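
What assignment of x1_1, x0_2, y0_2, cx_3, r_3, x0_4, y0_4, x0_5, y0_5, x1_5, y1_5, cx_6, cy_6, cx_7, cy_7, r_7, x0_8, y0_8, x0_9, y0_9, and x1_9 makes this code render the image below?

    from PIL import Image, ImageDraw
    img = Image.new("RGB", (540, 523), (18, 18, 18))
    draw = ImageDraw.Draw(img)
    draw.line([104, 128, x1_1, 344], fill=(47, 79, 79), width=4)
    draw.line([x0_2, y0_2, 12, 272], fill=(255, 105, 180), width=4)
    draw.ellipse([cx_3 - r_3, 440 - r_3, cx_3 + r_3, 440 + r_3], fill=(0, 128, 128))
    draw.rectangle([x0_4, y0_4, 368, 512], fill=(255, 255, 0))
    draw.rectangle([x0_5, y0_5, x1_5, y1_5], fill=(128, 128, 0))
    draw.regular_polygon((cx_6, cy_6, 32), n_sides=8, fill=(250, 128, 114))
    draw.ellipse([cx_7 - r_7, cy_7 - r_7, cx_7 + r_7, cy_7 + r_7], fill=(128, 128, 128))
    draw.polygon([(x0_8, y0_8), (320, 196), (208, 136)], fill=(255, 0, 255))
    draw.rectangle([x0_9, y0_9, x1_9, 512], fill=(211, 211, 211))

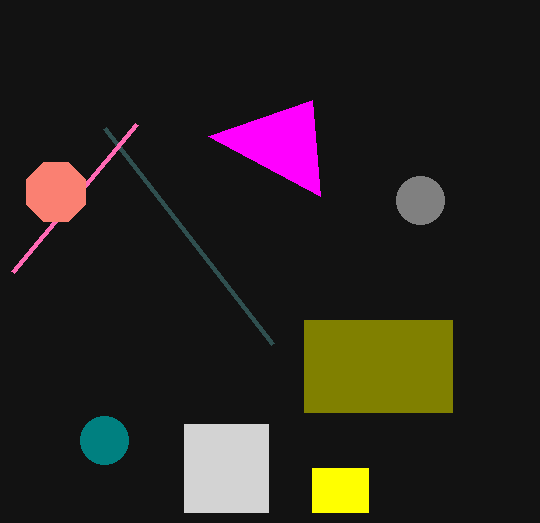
x1_1 = 272, x0_2 = 136, y0_2 = 124, cx_3 = 104, r_3 = 24, x0_4 = 312, y0_4 = 468, x0_5 = 304, y0_5 = 320, x1_5 = 452, y1_5 = 412, cx_6 = 56, cy_6 = 192, cx_7 = 420, cy_7 = 200, r_7 = 24, x0_8 = 312, y0_8 = 100, x0_9 = 184, y0_9 = 424, x1_9 = 268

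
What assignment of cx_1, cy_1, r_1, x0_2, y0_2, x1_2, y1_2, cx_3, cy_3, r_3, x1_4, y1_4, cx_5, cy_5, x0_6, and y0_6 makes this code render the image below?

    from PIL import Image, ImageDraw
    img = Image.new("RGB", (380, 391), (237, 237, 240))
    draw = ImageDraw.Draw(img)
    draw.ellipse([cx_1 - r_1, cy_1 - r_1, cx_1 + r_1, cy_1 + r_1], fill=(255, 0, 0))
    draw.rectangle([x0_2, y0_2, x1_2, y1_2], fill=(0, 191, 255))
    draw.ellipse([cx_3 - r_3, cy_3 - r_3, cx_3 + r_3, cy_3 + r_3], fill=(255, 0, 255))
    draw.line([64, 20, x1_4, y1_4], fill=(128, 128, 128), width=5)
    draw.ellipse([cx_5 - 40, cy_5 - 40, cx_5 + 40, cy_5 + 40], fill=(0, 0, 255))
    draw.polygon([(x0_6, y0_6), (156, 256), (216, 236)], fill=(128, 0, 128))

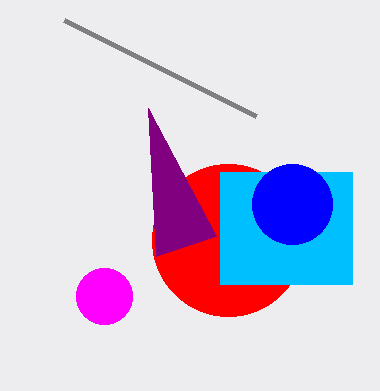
cx_1 = 228
cy_1 = 240
r_1 = 76
x0_2 = 220
y0_2 = 172
x1_2 = 352
y1_2 = 284
cx_3 = 104
cy_3 = 296
r_3 = 28
x1_4 = 256
y1_4 = 116
cx_5 = 292
cy_5 = 204
x0_6 = 148
y0_6 = 108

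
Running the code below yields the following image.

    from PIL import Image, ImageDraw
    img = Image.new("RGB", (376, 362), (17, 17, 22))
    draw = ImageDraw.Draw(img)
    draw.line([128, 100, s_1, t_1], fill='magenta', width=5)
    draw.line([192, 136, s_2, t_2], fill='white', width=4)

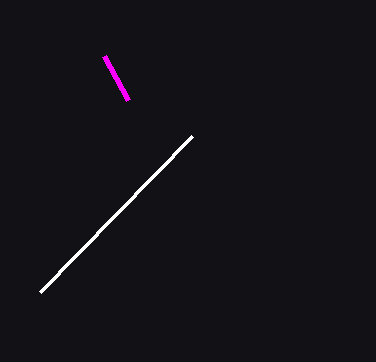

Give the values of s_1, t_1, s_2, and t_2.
s_1 = 104, t_1 = 56, s_2 = 40, t_2 = 292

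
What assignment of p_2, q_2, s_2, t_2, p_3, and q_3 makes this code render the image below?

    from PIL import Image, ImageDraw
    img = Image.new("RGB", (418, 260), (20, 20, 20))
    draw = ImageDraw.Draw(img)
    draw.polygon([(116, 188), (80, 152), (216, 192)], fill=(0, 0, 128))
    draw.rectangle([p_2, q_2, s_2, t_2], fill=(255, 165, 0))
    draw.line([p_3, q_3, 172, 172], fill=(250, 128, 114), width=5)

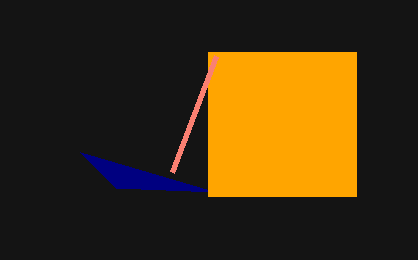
p_2 = 208, q_2 = 52, s_2 = 356, t_2 = 196, p_3 = 216, q_3 = 56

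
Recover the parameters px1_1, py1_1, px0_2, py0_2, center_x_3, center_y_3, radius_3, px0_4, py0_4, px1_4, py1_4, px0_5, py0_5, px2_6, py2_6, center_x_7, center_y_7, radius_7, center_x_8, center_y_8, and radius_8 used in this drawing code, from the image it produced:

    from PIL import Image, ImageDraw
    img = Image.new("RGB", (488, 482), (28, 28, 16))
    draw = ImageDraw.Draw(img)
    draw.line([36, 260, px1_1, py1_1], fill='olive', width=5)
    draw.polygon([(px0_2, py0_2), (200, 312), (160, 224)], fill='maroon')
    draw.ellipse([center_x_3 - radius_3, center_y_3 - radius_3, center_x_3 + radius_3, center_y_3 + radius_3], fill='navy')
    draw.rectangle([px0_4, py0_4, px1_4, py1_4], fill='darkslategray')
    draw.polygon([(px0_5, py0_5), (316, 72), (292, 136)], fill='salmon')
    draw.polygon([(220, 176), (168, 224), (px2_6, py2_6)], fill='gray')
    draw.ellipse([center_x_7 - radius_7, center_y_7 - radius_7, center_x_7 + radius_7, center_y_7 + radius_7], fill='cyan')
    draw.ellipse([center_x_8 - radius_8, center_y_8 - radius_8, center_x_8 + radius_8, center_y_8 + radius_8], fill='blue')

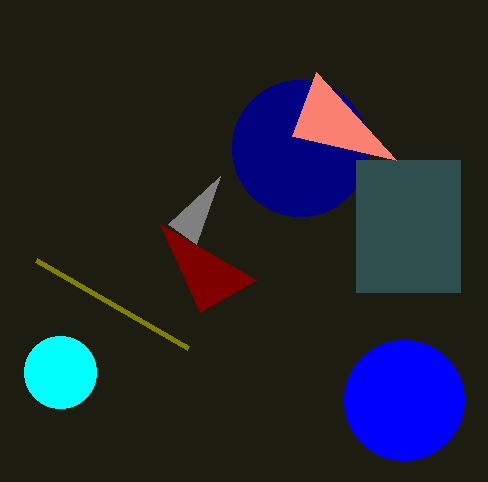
px1_1 = 188, py1_1 = 348, px0_2 = 256, py0_2 = 280, center_x_3 = 300, center_y_3 = 148, radius_3 = 68, px0_4 = 356, py0_4 = 160, px1_4 = 460, py1_4 = 292, px0_5 = 396, py0_5 = 160, px2_6 = 196, py2_6 = 244, center_x_7 = 60, center_y_7 = 372, radius_7 = 36, center_x_8 = 404, center_y_8 = 400, radius_8 = 60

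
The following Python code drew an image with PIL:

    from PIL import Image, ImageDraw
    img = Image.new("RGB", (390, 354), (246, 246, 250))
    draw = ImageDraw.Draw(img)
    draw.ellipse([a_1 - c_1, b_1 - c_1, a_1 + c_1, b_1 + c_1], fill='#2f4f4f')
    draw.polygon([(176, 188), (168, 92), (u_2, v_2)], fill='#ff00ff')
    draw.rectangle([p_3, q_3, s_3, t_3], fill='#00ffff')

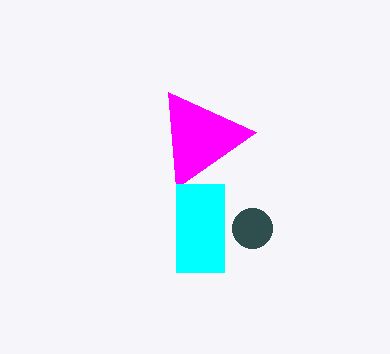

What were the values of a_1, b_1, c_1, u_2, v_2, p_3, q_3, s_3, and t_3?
a_1 = 252
b_1 = 228
c_1 = 20
u_2 = 256
v_2 = 132
p_3 = 176
q_3 = 184
s_3 = 224
t_3 = 272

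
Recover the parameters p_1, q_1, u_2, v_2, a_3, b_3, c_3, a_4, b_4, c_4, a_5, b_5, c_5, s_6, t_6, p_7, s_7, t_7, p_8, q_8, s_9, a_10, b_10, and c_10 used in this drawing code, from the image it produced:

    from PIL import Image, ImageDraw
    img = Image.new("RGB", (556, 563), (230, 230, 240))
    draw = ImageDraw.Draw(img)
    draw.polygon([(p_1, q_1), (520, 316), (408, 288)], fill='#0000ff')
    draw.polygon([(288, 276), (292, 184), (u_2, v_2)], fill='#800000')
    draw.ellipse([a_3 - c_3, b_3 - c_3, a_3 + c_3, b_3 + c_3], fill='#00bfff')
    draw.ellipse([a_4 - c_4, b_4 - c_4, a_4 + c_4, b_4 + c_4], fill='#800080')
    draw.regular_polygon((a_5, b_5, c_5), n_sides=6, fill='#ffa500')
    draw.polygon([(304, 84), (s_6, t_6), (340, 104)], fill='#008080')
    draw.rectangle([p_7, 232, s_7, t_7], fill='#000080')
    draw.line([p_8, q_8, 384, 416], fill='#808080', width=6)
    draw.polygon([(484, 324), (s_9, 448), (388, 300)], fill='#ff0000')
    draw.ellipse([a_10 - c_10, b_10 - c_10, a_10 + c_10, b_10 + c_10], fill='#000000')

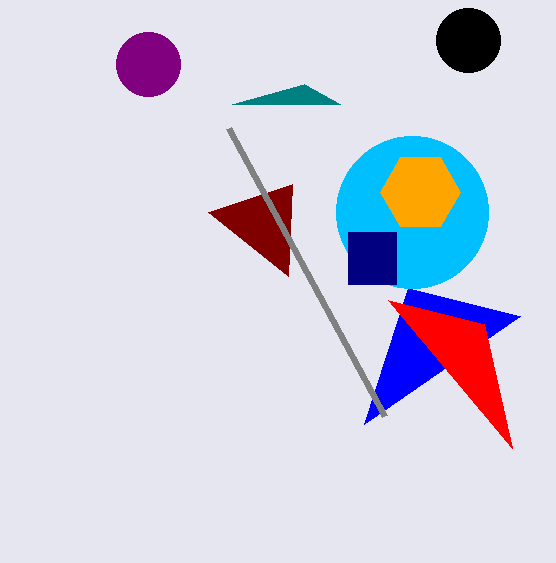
p_1 = 364
q_1 = 424
u_2 = 208
v_2 = 212
a_3 = 412
b_3 = 212
c_3 = 76
a_4 = 148
b_4 = 64
c_4 = 32
a_5 = 420
b_5 = 192
c_5 = 40
s_6 = 232
t_6 = 104
p_7 = 348
s_7 = 396
t_7 = 284
p_8 = 228
q_8 = 128
s_9 = 512
a_10 = 468
b_10 = 40
c_10 = 32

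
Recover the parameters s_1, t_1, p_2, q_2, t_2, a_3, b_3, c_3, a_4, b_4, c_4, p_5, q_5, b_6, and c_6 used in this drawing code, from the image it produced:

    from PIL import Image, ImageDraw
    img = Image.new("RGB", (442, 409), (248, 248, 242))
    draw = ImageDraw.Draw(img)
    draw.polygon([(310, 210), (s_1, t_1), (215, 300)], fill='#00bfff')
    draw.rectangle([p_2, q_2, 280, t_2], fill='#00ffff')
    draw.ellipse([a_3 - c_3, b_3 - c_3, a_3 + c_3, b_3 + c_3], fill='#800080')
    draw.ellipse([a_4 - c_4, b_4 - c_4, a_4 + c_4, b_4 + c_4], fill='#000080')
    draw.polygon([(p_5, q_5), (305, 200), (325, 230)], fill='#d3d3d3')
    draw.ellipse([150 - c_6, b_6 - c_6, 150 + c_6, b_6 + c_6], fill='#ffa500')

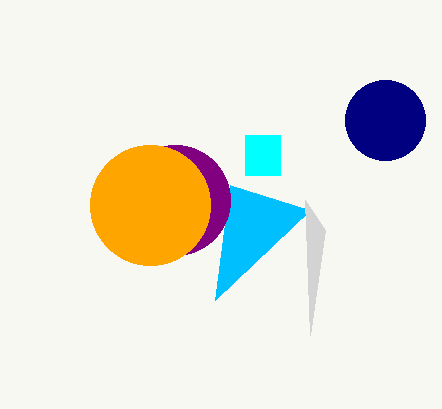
s_1 = 230, t_1 = 185, p_2 = 245, q_2 = 135, t_2 = 175, a_3 = 175, b_3 = 200, c_3 = 55, a_4 = 385, b_4 = 120, c_4 = 40, p_5 = 310, q_5 = 335, b_6 = 205, c_6 = 60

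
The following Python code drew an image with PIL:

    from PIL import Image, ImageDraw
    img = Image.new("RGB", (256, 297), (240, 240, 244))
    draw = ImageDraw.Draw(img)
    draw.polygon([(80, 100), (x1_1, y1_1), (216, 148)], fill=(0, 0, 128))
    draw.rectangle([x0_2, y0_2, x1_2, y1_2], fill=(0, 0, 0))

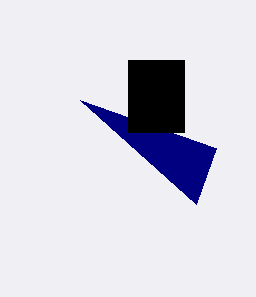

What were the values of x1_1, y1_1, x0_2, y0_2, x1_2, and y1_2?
x1_1 = 196
y1_1 = 204
x0_2 = 128
y0_2 = 60
x1_2 = 184
y1_2 = 132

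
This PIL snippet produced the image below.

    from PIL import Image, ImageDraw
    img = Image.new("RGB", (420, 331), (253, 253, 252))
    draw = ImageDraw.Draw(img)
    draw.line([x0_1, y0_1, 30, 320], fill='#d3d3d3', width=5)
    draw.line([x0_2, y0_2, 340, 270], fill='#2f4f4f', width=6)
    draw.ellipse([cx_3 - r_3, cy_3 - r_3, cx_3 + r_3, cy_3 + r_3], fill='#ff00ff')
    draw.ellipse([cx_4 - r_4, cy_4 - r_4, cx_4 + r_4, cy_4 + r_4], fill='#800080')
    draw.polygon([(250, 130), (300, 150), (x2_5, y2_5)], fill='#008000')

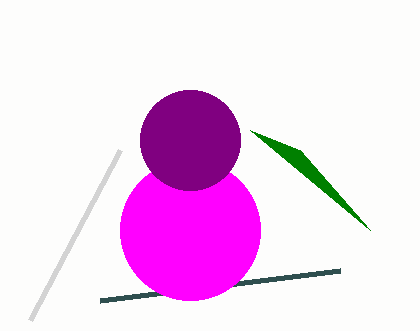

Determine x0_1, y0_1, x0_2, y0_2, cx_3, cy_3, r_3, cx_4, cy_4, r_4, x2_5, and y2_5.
x0_1 = 120; y0_1 = 150; x0_2 = 100; y0_2 = 300; cx_3 = 190; cy_3 = 230; r_3 = 70; cx_4 = 190; cy_4 = 140; r_4 = 50; x2_5 = 370; y2_5 = 230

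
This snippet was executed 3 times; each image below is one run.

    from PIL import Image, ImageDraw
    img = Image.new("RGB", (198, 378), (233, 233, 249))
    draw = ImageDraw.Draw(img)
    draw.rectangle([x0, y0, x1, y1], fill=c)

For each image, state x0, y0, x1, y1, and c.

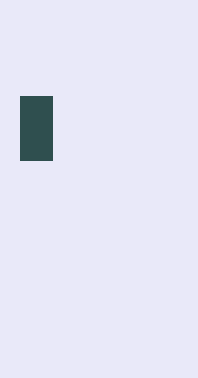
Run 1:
x0 = 20
y0 = 96
x1 = 52
y1 = 160
c = 'darkslategray'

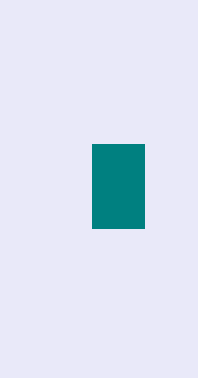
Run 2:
x0 = 92
y0 = 144
x1 = 144
y1 = 228
c = 'teal'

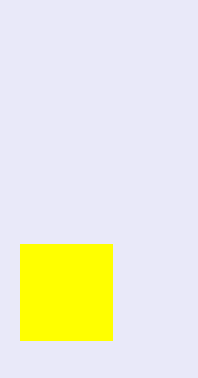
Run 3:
x0 = 20, y0 = 244, x1 = 112, y1 = 340, c = 'yellow'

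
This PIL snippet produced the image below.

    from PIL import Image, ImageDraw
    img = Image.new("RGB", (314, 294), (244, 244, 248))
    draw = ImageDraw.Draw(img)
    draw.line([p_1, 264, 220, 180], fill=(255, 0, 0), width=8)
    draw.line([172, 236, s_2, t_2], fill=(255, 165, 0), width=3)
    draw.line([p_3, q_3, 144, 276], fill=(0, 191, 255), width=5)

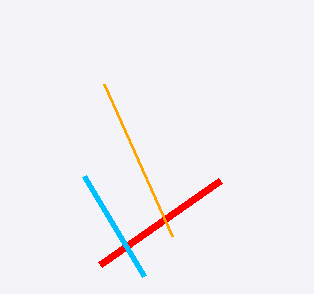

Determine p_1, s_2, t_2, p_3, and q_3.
p_1 = 100, s_2 = 104, t_2 = 84, p_3 = 84, q_3 = 176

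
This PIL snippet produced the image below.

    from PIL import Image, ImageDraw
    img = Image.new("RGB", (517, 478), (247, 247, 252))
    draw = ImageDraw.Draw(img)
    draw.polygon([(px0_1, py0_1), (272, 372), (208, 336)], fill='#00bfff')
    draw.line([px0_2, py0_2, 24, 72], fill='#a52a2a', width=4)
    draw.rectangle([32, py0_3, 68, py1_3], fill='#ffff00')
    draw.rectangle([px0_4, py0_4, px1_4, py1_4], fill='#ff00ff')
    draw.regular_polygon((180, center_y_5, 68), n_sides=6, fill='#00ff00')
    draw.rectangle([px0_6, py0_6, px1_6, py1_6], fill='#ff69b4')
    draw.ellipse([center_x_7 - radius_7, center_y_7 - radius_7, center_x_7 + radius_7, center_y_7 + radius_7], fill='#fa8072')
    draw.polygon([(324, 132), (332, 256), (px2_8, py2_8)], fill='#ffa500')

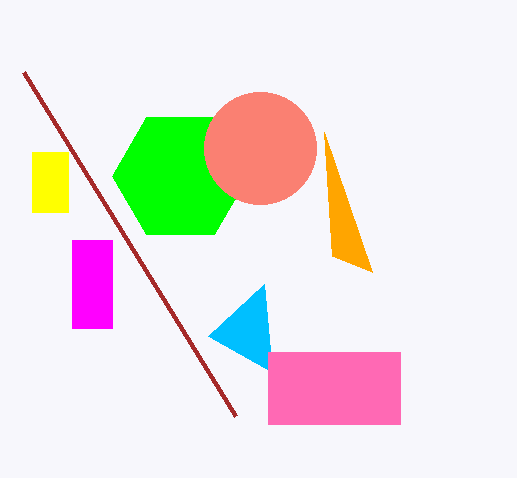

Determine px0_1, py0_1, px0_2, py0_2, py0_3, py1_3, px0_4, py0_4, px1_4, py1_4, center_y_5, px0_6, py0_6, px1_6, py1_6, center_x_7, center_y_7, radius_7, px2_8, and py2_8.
px0_1 = 264, py0_1 = 284, px0_2 = 236, py0_2 = 416, py0_3 = 152, py1_3 = 212, px0_4 = 72, py0_4 = 240, px1_4 = 112, py1_4 = 328, center_y_5 = 176, px0_6 = 268, py0_6 = 352, px1_6 = 400, py1_6 = 424, center_x_7 = 260, center_y_7 = 148, radius_7 = 56, px2_8 = 372, py2_8 = 272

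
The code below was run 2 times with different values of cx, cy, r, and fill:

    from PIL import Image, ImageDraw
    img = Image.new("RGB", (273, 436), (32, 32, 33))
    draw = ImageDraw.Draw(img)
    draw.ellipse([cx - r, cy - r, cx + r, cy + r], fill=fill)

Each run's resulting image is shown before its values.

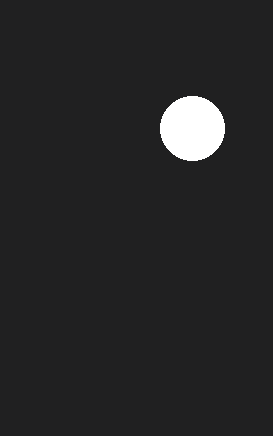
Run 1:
cx = 192, cy = 128, r = 32, fill = 'white'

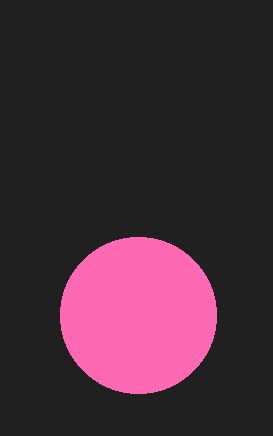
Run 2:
cx = 138, cy = 315, r = 78, fill = 'hotpink'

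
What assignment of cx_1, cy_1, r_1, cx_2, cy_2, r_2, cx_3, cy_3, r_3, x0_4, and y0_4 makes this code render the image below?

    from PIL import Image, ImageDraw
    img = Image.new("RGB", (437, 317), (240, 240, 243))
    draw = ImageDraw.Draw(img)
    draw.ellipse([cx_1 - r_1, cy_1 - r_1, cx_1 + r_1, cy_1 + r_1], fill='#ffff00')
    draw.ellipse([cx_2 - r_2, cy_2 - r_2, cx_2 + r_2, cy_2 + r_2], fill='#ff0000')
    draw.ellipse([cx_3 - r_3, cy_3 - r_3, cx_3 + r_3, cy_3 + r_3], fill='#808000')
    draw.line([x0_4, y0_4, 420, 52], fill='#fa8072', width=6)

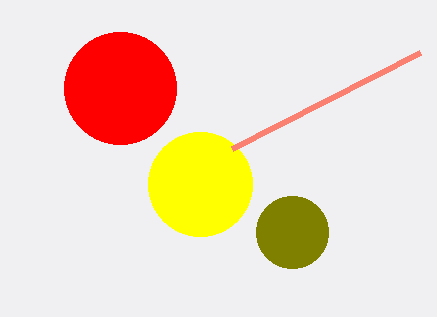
cx_1 = 200
cy_1 = 184
r_1 = 52
cx_2 = 120
cy_2 = 88
r_2 = 56
cx_3 = 292
cy_3 = 232
r_3 = 36
x0_4 = 232
y0_4 = 148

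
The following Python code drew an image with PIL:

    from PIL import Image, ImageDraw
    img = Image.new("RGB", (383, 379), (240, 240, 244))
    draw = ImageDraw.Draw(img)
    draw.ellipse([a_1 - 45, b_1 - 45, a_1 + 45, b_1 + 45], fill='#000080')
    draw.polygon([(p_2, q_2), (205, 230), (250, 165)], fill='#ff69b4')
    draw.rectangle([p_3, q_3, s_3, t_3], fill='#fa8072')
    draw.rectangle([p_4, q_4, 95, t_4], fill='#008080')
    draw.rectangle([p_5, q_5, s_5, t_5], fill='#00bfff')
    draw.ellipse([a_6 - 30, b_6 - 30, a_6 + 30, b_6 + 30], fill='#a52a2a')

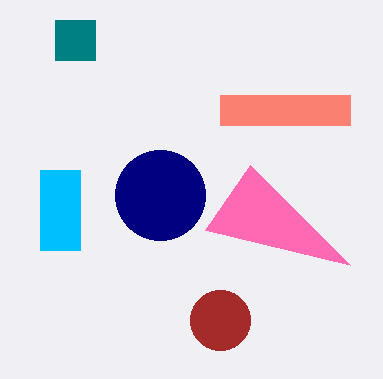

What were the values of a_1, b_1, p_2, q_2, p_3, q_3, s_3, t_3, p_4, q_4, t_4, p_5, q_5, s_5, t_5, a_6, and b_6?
a_1 = 160; b_1 = 195; p_2 = 350; q_2 = 265; p_3 = 220; q_3 = 95; s_3 = 350; t_3 = 125; p_4 = 55; q_4 = 20; t_4 = 60; p_5 = 40; q_5 = 170; s_5 = 80; t_5 = 250; a_6 = 220; b_6 = 320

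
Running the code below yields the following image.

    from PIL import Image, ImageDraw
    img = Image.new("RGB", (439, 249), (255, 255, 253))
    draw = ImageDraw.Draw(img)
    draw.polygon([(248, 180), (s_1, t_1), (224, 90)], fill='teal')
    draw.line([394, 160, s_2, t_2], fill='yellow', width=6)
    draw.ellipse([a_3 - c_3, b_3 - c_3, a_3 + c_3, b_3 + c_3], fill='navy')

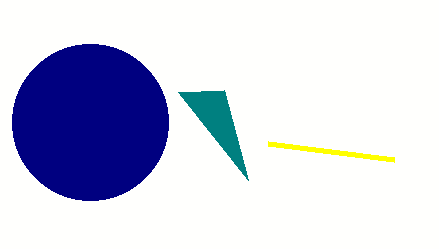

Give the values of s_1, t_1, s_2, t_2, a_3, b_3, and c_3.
s_1 = 178, t_1 = 92, s_2 = 268, t_2 = 144, a_3 = 90, b_3 = 122, c_3 = 78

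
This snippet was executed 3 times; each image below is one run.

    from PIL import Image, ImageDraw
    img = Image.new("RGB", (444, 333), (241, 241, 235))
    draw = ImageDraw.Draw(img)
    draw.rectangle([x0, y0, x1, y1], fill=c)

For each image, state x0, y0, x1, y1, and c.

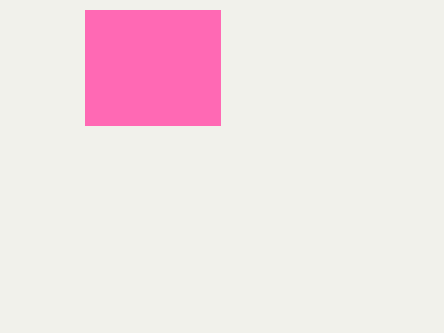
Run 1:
x0 = 85
y0 = 10
x1 = 220
y1 = 125
c = 'hotpink'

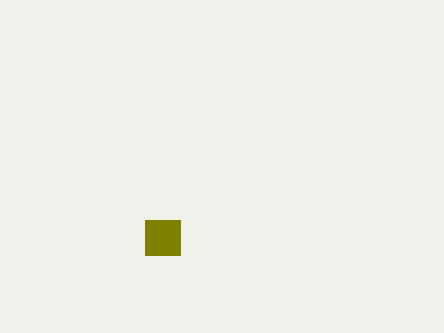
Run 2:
x0 = 145
y0 = 220
x1 = 180
y1 = 255
c = 'olive'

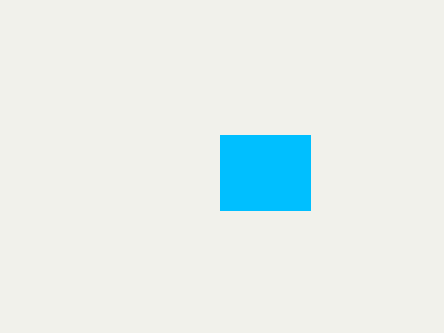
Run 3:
x0 = 220, y0 = 135, x1 = 310, y1 = 210, c = 'deepskyblue'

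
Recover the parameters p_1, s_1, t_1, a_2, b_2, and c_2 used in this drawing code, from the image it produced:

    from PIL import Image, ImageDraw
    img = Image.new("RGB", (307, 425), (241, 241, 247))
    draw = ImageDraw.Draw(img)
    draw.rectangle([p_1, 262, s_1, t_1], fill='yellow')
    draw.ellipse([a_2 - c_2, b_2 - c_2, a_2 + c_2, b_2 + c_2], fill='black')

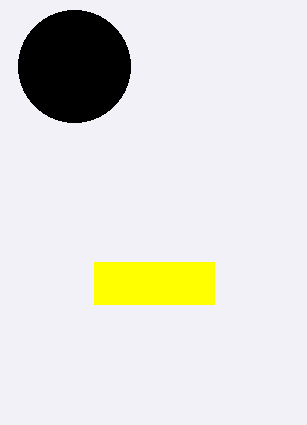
p_1 = 94
s_1 = 214
t_1 = 304
a_2 = 74
b_2 = 66
c_2 = 56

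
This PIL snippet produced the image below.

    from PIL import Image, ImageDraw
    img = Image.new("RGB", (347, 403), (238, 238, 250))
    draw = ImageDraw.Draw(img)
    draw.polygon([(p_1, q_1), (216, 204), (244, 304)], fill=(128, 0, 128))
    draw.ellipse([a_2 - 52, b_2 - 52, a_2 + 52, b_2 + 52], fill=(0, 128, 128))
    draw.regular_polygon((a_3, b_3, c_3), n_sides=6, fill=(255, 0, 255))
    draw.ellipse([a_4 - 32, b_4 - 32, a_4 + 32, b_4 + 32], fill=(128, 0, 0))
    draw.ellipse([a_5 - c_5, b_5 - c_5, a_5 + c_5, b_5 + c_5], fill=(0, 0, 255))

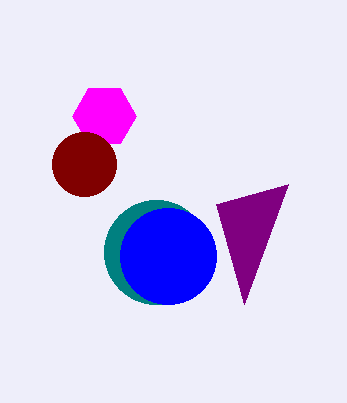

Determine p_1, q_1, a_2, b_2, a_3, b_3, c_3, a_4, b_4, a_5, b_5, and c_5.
p_1 = 288
q_1 = 184
a_2 = 156
b_2 = 252
a_3 = 104
b_3 = 116
c_3 = 32
a_4 = 84
b_4 = 164
a_5 = 168
b_5 = 256
c_5 = 48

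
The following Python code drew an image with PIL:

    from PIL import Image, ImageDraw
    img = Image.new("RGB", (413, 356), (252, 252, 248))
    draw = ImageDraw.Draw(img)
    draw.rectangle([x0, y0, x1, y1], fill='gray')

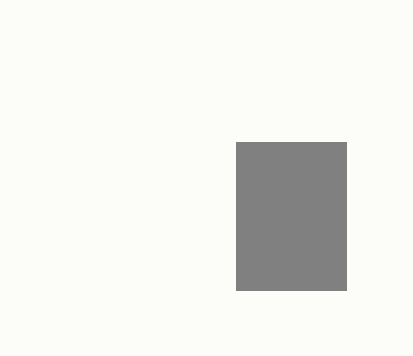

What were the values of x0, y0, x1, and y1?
x0 = 236, y0 = 142, x1 = 346, y1 = 290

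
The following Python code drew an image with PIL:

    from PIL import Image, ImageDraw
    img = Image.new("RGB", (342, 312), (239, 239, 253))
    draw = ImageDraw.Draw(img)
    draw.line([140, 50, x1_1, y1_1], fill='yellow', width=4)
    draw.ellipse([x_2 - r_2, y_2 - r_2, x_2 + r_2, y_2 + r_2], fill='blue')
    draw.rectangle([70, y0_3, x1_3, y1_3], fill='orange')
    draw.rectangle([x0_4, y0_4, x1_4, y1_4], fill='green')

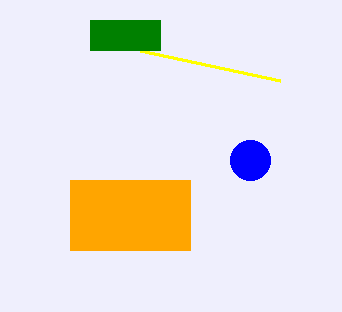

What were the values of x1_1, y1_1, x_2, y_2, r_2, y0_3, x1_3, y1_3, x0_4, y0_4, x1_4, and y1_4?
x1_1 = 280
y1_1 = 80
x_2 = 250
y_2 = 160
r_2 = 20
y0_3 = 180
x1_3 = 190
y1_3 = 250
x0_4 = 90
y0_4 = 20
x1_4 = 160
y1_4 = 50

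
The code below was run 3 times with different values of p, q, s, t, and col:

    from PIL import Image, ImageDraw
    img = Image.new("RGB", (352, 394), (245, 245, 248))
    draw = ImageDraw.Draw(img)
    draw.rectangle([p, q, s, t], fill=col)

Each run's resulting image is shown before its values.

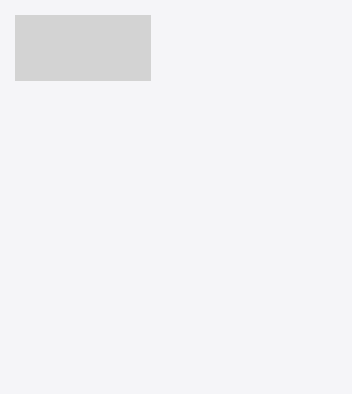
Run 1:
p = 15; q = 15; s = 150; t = 80; col = 'lightgray'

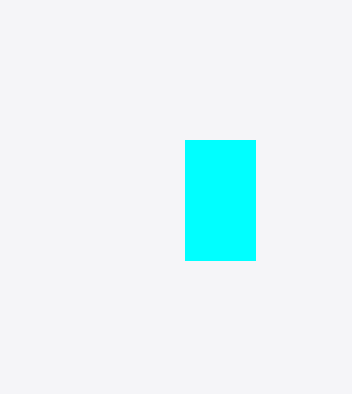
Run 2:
p = 185
q = 140
s = 255
t = 260
col = 'cyan'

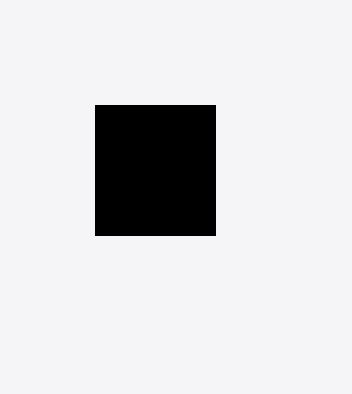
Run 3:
p = 95; q = 105; s = 215; t = 235; col = 'black'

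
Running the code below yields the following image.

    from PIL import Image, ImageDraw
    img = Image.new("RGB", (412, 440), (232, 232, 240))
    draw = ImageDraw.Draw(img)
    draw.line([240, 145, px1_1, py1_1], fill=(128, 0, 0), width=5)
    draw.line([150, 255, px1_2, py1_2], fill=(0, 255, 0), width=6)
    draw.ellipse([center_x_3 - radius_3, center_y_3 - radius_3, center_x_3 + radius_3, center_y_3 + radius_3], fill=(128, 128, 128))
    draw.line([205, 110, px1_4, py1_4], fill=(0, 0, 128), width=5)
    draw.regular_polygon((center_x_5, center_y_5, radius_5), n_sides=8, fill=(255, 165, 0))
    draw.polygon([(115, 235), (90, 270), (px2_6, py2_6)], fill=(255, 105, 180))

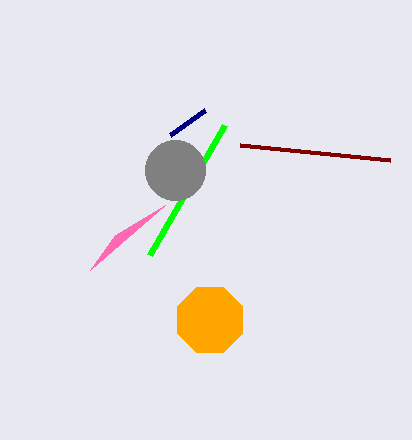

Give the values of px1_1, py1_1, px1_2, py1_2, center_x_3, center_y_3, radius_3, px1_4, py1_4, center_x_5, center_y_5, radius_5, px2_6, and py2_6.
px1_1 = 390, py1_1 = 160, px1_2 = 225, py1_2 = 125, center_x_3 = 175, center_y_3 = 170, radius_3 = 30, px1_4 = 170, py1_4 = 135, center_x_5 = 210, center_y_5 = 320, radius_5 = 35, px2_6 = 165, py2_6 = 205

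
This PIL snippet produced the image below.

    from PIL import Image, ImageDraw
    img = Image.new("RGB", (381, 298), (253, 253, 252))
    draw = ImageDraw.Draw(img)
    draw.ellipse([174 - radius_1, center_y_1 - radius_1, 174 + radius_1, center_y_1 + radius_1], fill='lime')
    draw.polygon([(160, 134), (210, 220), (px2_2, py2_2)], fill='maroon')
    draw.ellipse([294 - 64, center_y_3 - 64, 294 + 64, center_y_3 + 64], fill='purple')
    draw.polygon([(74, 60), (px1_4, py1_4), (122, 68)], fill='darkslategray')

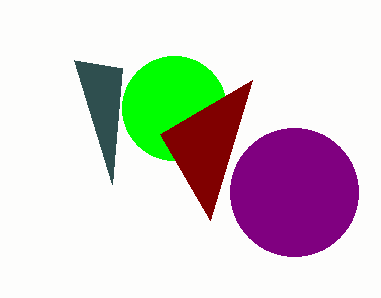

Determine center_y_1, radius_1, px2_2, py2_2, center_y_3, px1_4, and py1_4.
center_y_1 = 108, radius_1 = 52, px2_2 = 252, py2_2 = 80, center_y_3 = 192, px1_4 = 112, py1_4 = 184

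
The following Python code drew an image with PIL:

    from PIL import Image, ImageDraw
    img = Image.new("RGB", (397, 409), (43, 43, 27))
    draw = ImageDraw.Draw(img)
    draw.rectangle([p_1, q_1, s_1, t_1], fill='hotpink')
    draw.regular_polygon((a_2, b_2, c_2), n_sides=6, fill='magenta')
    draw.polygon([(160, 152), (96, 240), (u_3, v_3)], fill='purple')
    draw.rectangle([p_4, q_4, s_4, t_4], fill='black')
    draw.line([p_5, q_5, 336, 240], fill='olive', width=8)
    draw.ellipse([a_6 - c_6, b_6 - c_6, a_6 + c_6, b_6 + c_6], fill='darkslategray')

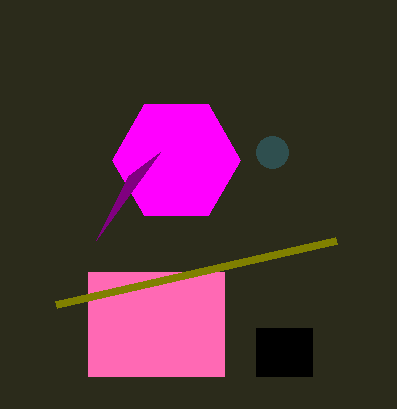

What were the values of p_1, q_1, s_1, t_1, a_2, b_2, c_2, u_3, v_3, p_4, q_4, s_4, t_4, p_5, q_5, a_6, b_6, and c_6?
p_1 = 88, q_1 = 272, s_1 = 224, t_1 = 376, a_2 = 176, b_2 = 160, c_2 = 64, u_3 = 128, v_3 = 176, p_4 = 256, q_4 = 328, s_4 = 312, t_4 = 376, p_5 = 56, q_5 = 304, a_6 = 272, b_6 = 152, c_6 = 16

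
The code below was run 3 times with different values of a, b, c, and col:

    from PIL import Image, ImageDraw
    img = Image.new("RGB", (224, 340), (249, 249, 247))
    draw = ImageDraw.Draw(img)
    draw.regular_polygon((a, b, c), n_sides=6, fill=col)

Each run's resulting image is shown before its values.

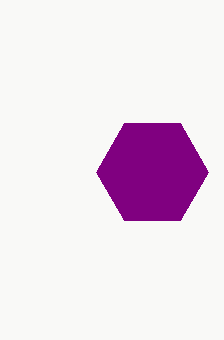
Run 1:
a = 152; b = 172; c = 56; col = 'purple'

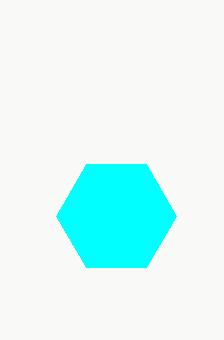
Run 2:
a = 116
b = 216
c = 60
col = 'cyan'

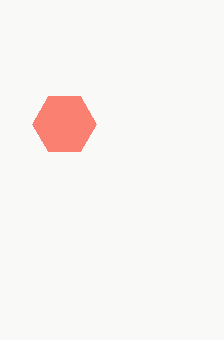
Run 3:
a = 64; b = 124; c = 32; col = 'salmon'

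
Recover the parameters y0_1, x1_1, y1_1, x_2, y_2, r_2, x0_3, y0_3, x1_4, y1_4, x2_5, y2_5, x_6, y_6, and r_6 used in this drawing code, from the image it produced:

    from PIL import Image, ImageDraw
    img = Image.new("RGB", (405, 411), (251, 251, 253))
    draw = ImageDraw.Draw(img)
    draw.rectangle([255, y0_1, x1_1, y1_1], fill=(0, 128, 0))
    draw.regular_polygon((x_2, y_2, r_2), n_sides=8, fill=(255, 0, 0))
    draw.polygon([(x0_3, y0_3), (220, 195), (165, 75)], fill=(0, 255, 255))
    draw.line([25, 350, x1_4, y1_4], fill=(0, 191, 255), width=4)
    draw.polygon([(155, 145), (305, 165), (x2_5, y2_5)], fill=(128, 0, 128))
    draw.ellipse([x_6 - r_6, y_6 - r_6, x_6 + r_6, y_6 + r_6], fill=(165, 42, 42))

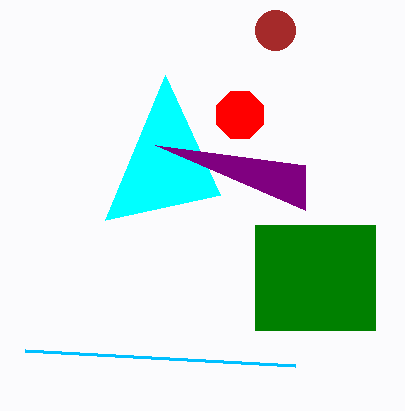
y0_1 = 225, x1_1 = 375, y1_1 = 330, x_2 = 240, y_2 = 115, r_2 = 25, x0_3 = 105, y0_3 = 220, x1_4 = 295, y1_4 = 365, x2_5 = 305, y2_5 = 210, x_6 = 275, y_6 = 30, r_6 = 20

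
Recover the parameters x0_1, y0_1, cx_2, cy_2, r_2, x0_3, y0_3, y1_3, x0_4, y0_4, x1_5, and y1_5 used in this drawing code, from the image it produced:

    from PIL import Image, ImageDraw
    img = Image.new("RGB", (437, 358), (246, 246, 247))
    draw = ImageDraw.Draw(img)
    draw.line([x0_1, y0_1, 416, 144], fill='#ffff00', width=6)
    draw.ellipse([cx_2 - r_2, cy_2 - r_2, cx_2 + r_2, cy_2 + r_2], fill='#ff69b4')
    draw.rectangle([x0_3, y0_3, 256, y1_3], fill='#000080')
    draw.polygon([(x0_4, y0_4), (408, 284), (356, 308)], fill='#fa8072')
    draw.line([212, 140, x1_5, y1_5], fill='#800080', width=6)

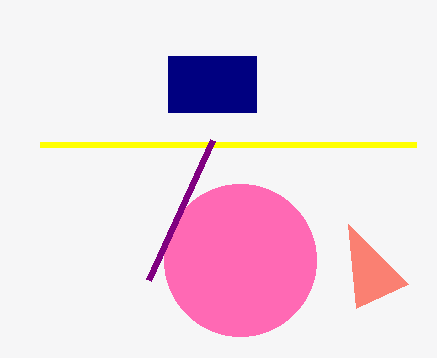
x0_1 = 40, y0_1 = 144, cx_2 = 240, cy_2 = 260, r_2 = 76, x0_3 = 168, y0_3 = 56, y1_3 = 112, x0_4 = 348, y0_4 = 224, x1_5 = 148, y1_5 = 280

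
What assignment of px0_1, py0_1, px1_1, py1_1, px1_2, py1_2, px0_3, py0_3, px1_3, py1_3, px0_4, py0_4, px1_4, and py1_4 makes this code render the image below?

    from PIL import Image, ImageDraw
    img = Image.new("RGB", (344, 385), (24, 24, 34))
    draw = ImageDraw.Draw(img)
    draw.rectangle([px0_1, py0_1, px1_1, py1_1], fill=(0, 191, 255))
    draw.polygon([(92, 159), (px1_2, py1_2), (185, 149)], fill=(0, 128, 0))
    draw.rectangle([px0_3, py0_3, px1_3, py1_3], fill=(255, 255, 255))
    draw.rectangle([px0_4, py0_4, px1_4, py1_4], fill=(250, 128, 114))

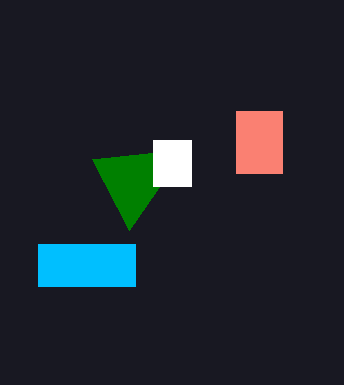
px0_1 = 38, py0_1 = 244, px1_1 = 135, py1_1 = 286, px1_2 = 129, py1_2 = 230, px0_3 = 153, py0_3 = 140, px1_3 = 191, py1_3 = 186, px0_4 = 236, py0_4 = 111, px1_4 = 282, py1_4 = 173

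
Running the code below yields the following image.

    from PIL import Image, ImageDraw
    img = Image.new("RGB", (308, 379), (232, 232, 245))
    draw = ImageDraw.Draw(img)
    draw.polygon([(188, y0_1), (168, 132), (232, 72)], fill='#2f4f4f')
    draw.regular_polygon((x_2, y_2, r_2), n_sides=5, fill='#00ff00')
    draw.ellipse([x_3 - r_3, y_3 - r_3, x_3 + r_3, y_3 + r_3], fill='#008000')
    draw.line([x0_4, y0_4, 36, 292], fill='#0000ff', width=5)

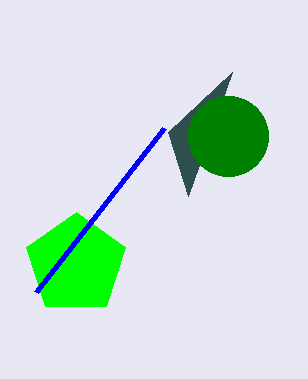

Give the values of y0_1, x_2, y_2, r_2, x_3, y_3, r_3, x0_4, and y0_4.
y0_1 = 196, x_2 = 76, y_2 = 264, r_2 = 52, x_3 = 228, y_3 = 136, r_3 = 40, x0_4 = 164, y0_4 = 128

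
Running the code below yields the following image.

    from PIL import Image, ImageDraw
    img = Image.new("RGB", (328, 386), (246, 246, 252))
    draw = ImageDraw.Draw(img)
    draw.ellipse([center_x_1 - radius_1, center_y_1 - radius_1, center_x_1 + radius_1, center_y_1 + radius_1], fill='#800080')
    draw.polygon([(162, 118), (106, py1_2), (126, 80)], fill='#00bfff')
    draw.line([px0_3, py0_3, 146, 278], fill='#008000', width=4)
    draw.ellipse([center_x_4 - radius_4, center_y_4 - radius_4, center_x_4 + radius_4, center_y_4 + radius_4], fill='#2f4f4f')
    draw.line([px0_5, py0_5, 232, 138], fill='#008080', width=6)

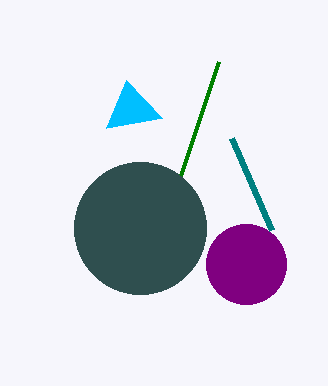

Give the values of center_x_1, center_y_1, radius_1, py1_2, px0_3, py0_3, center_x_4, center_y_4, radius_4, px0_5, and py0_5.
center_x_1 = 246, center_y_1 = 264, radius_1 = 40, py1_2 = 128, px0_3 = 218, py0_3 = 62, center_x_4 = 140, center_y_4 = 228, radius_4 = 66, px0_5 = 272, py0_5 = 230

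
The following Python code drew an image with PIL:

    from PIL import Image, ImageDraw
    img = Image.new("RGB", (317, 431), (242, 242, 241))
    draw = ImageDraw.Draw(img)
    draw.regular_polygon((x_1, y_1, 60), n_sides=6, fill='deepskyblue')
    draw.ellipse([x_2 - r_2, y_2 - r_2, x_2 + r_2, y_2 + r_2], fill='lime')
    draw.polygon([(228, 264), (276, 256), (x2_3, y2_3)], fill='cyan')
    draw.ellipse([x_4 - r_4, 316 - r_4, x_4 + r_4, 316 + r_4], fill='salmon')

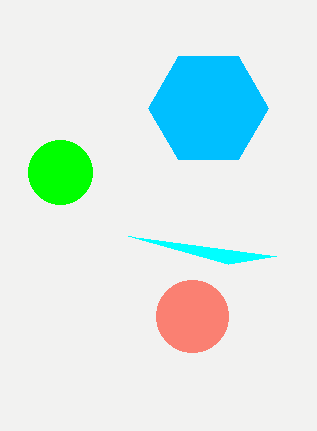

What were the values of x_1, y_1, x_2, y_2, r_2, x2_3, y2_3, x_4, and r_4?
x_1 = 208, y_1 = 108, x_2 = 60, y_2 = 172, r_2 = 32, x2_3 = 128, y2_3 = 236, x_4 = 192, r_4 = 36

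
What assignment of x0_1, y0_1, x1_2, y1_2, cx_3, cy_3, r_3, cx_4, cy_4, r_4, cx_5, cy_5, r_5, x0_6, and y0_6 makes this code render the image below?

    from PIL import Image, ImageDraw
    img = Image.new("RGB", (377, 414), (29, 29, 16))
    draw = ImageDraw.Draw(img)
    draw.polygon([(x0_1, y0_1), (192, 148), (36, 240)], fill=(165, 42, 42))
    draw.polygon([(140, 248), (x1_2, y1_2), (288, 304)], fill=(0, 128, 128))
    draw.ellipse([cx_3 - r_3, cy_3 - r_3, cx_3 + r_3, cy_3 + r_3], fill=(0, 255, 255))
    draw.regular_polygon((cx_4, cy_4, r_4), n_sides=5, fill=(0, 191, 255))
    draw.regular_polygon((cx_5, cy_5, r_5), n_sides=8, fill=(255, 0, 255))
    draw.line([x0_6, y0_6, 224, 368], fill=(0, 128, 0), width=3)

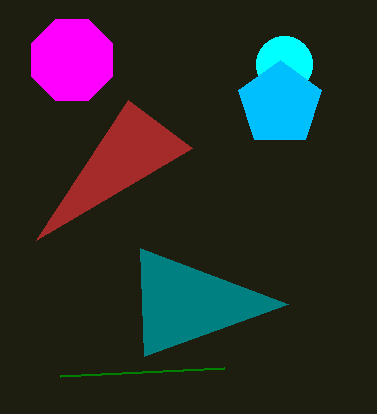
x0_1 = 128
y0_1 = 100
x1_2 = 144
y1_2 = 356
cx_3 = 284
cy_3 = 64
r_3 = 28
cx_4 = 280
cy_4 = 104
r_4 = 44
cx_5 = 72
cy_5 = 60
r_5 = 44
x0_6 = 60
y0_6 = 376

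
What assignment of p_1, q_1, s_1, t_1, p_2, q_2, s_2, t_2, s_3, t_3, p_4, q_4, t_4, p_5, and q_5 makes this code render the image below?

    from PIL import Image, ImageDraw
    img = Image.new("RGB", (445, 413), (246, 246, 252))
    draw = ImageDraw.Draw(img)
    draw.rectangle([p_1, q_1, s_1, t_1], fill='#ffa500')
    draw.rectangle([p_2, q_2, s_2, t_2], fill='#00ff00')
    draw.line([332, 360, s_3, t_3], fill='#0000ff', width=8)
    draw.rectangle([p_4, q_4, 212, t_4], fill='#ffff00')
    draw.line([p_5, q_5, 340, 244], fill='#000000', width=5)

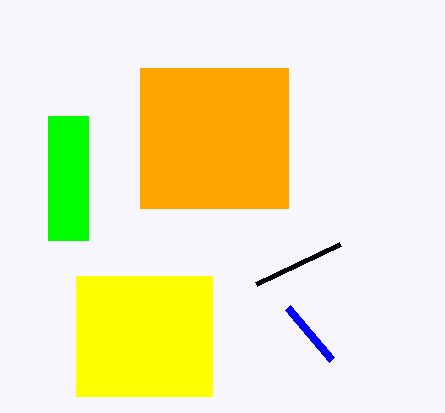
p_1 = 140, q_1 = 68, s_1 = 288, t_1 = 208, p_2 = 48, q_2 = 116, s_2 = 88, t_2 = 240, s_3 = 288, t_3 = 308, p_4 = 76, q_4 = 276, t_4 = 396, p_5 = 256, q_5 = 284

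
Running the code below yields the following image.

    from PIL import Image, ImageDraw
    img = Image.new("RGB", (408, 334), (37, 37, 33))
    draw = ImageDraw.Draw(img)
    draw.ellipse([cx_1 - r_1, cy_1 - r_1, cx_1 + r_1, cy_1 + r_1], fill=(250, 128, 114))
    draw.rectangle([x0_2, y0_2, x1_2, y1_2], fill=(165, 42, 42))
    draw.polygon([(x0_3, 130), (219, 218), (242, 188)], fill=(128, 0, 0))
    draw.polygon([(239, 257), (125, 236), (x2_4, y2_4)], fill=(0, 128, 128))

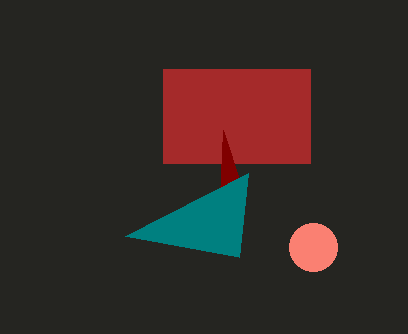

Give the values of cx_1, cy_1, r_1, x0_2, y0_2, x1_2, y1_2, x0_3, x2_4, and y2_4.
cx_1 = 313, cy_1 = 247, r_1 = 24, x0_2 = 163, y0_2 = 69, x1_2 = 310, y1_2 = 163, x0_3 = 223, x2_4 = 248, y2_4 = 173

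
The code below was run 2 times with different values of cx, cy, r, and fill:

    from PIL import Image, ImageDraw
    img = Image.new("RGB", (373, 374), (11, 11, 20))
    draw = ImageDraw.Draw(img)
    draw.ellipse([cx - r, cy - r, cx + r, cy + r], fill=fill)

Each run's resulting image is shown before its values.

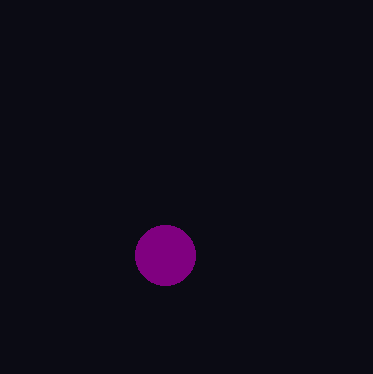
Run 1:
cx = 165, cy = 255, r = 30, fill = 'purple'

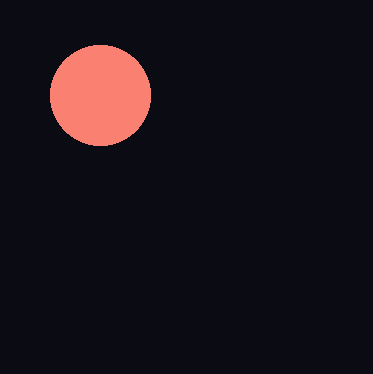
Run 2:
cx = 100; cy = 95; r = 50; fill = 'salmon'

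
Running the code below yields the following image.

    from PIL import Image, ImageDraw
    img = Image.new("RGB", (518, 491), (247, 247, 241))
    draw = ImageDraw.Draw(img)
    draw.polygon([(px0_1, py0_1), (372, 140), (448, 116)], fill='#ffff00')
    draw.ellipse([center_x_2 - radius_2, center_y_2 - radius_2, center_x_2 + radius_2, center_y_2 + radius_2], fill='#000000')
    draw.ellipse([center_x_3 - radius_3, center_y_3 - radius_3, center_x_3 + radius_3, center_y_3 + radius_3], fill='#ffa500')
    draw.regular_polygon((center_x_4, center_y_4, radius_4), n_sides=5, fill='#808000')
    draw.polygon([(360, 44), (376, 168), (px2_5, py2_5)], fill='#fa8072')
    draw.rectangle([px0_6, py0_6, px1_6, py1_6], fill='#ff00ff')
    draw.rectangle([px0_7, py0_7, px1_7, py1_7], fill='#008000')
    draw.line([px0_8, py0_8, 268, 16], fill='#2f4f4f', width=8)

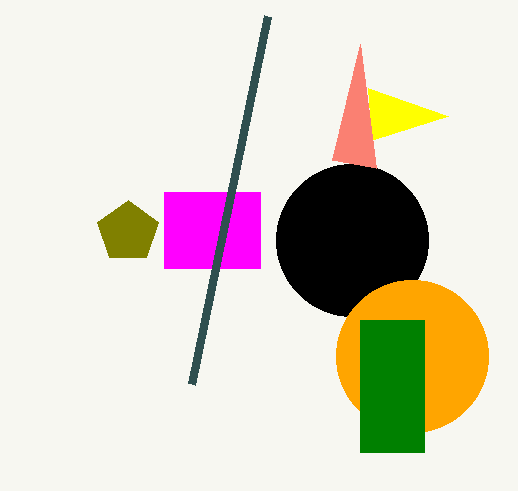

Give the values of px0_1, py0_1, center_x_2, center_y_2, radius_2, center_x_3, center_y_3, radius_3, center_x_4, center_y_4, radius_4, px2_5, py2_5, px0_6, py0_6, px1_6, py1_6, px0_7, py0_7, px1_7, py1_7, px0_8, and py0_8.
px0_1 = 368; py0_1 = 88; center_x_2 = 352; center_y_2 = 240; radius_2 = 76; center_x_3 = 412; center_y_3 = 356; radius_3 = 76; center_x_4 = 128; center_y_4 = 232; radius_4 = 32; px2_5 = 332; py2_5 = 160; px0_6 = 164; py0_6 = 192; px1_6 = 260; py1_6 = 268; px0_7 = 360; py0_7 = 320; px1_7 = 424; py1_7 = 452; px0_8 = 192; py0_8 = 384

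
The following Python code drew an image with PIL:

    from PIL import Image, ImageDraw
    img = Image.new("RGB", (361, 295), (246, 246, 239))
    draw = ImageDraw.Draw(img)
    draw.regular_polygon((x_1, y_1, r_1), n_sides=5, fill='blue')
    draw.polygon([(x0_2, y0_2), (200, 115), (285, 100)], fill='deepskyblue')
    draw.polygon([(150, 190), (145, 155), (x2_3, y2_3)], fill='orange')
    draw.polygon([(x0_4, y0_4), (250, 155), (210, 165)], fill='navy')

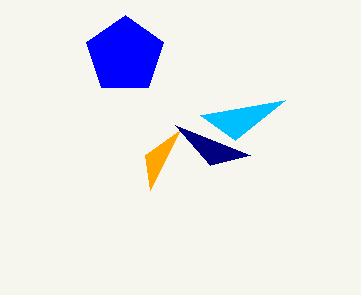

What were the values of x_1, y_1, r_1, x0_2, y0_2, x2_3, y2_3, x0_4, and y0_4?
x_1 = 125, y_1 = 55, r_1 = 40, x0_2 = 235, y0_2 = 140, x2_3 = 180, y2_3 = 130, x0_4 = 175, y0_4 = 125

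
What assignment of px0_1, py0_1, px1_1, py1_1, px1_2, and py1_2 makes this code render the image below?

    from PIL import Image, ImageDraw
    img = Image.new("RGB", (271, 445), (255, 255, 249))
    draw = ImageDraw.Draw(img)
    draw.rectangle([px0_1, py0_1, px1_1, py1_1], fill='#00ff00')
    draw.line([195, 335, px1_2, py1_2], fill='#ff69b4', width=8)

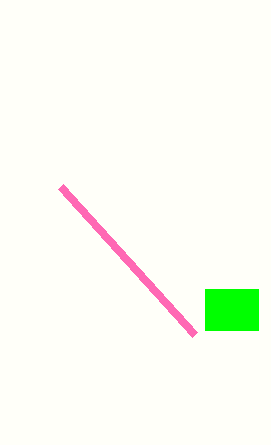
px0_1 = 205; py0_1 = 289; px1_1 = 258; py1_1 = 330; px1_2 = 61; py1_2 = 187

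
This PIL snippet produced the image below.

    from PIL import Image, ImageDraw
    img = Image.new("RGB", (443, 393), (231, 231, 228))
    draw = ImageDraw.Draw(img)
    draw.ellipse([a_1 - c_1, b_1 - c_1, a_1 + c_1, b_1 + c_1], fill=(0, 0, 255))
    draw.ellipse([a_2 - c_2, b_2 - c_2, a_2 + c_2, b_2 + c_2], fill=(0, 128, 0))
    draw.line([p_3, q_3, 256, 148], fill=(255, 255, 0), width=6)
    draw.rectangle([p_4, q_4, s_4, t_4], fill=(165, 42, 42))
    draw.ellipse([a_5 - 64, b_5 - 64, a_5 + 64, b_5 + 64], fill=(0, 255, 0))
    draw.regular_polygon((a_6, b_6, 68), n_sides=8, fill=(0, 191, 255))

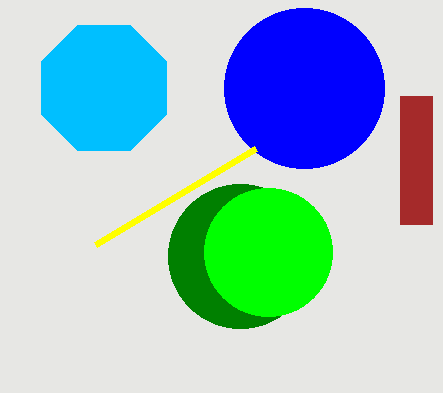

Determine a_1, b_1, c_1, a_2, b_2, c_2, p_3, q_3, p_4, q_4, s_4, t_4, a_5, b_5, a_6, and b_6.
a_1 = 304, b_1 = 88, c_1 = 80, a_2 = 240, b_2 = 256, c_2 = 72, p_3 = 96, q_3 = 244, p_4 = 400, q_4 = 96, s_4 = 432, t_4 = 224, a_5 = 268, b_5 = 252, a_6 = 104, b_6 = 88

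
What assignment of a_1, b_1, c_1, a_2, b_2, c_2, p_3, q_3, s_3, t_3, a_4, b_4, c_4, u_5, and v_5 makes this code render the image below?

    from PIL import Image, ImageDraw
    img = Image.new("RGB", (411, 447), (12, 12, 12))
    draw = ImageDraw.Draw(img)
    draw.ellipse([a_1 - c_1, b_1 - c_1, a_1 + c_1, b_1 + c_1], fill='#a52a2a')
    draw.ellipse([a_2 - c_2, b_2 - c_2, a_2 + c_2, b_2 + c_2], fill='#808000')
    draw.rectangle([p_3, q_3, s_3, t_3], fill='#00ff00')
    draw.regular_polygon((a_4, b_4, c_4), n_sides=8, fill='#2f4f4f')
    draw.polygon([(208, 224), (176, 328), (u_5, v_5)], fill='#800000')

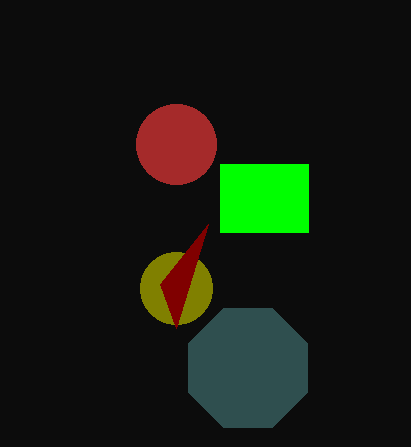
a_1 = 176; b_1 = 144; c_1 = 40; a_2 = 176; b_2 = 288; c_2 = 36; p_3 = 220; q_3 = 164; s_3 = 308; t_3 = 232; a_4 = 248; b_4 = 368; c_4 = 64; u_5 = 160; v_5 = 284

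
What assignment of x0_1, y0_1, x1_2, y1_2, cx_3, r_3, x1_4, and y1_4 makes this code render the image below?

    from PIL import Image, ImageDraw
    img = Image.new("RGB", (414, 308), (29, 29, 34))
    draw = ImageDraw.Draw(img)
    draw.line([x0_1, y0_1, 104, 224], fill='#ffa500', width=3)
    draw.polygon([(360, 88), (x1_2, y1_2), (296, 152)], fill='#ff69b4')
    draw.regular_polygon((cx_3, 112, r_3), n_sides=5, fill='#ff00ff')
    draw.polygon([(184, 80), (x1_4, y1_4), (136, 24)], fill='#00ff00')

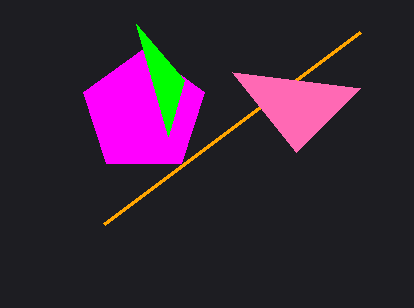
x0_1 = 360; y0_1 = 32; x1_2 = 232; y1_2 = 72; cx_3 = 144; r_3 = 64; x1_4 = 168; y1_4 = 136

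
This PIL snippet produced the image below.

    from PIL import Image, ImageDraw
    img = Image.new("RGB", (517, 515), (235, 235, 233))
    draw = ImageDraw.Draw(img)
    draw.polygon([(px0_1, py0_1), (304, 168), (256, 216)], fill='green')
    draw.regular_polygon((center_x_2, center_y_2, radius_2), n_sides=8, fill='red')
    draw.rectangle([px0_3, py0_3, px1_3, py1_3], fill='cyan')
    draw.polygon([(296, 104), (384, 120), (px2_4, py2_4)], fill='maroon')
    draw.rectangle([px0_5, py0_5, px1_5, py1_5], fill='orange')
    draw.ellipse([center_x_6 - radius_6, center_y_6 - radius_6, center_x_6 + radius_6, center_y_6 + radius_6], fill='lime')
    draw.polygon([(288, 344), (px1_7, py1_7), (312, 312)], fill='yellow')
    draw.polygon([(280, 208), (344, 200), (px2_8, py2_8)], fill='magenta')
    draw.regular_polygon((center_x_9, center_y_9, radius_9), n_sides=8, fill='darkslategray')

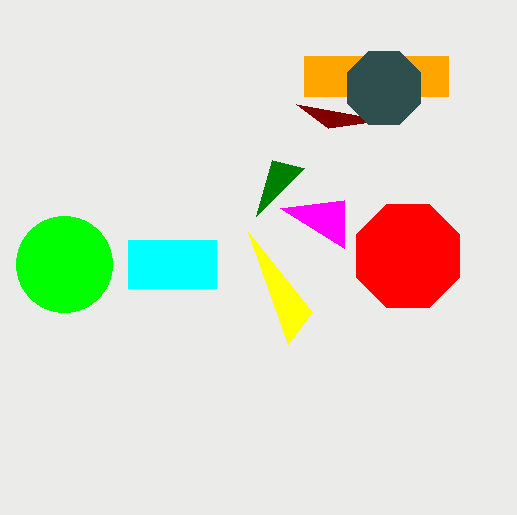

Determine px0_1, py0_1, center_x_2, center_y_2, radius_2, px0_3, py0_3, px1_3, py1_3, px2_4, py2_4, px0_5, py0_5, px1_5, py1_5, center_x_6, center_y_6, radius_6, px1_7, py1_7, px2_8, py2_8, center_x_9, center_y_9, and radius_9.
px0_1 = 272, py0_1 = 160, center_x_2 = 408, center_y_2 = 256, radius_2 = 56, px0_3 = 128, py0_3 = 240, px1_3 = 216, py1_3 = 288, px2_4 = 328, py2_4 = 128, px0_5 = 304, py0_5 = 56, px1_5 = 448, py1_5 = 96, center_x_6 = 64, center_y_6 = 264, radius_6 = 48, px1_7 = 248, py1_7 = 232, px2_8 = 344, py2_8 = 248, center_x_9 = 384, center_y_9 = 88, radius_9 = 40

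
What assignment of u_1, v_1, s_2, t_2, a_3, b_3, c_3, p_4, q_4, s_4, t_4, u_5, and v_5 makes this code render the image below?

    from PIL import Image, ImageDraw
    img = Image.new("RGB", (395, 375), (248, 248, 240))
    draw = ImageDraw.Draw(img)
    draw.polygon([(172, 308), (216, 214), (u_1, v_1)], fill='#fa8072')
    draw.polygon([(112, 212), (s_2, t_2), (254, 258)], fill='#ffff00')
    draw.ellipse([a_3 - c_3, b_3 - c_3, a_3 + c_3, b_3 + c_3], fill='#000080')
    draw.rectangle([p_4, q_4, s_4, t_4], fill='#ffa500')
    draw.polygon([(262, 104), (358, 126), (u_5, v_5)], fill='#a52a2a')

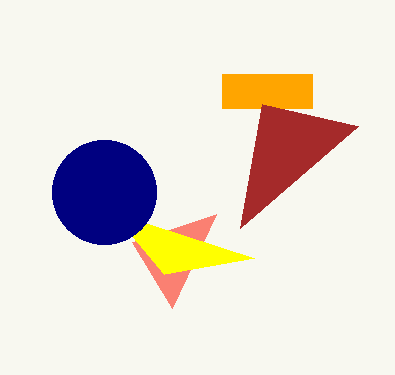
u_1 = 132; v_1 = 242; s_2 = 164; t_2 = 274; a_3 = 104; b_3 = 192; c_3 = 52; p_4 = 222; q_4 = 74; s_4 = 312; t_4 = 108; u_5 = 240; v_5 = 228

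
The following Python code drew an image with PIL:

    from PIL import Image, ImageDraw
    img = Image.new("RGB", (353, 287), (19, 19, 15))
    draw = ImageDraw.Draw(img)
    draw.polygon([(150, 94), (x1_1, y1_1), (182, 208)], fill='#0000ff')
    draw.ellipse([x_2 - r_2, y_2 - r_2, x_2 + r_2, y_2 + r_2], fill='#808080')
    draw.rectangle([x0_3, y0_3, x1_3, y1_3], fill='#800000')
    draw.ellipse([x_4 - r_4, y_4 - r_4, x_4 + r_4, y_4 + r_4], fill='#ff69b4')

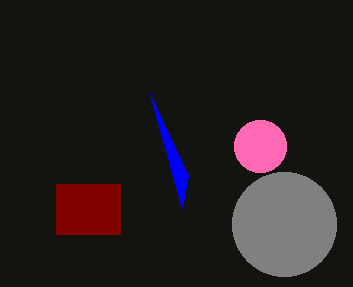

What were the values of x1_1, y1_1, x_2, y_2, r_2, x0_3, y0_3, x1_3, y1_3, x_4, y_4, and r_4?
x1_1 = 188, y1_1 = 176, x_2 = 284, y_2 = 224, r_2 = 52, x0_3 = 56, y0_3 = 184, x1_3 = 120, y1_3 = 234, x_4 = 260, y_4 = 146, r_4 = 26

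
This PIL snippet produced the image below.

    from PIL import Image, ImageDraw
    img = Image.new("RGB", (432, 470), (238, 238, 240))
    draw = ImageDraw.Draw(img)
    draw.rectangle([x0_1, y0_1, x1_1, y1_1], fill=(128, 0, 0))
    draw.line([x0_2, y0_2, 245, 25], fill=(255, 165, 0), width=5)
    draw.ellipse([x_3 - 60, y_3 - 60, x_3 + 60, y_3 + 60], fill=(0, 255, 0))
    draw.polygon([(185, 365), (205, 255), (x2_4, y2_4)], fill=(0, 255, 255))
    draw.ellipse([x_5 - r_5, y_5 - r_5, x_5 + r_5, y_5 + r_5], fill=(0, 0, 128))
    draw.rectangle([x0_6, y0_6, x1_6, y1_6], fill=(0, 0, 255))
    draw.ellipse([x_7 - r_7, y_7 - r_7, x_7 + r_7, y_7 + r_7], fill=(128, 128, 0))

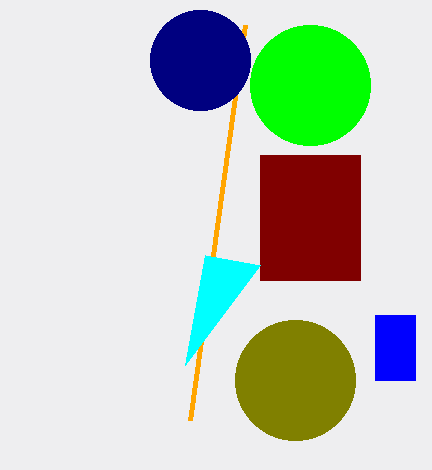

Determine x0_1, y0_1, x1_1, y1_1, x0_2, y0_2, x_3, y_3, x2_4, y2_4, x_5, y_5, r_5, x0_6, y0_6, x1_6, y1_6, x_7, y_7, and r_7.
x0_1 = 260, y0_1 = 155, x1_1 = 360, y1_1 = 280, x0_2 = 190, y0_2 = 420, x_3 = 310, y_3 = 85, x2_4 = 260, y2_4 = 265, x_5 = 200, y_5 = 60, r_5 = 50, x0_6 = 375, y0_6 = 315, x1_6 = 415, y1_6 = 380, x_7 = 295, y_7 = 380, r_7 = 60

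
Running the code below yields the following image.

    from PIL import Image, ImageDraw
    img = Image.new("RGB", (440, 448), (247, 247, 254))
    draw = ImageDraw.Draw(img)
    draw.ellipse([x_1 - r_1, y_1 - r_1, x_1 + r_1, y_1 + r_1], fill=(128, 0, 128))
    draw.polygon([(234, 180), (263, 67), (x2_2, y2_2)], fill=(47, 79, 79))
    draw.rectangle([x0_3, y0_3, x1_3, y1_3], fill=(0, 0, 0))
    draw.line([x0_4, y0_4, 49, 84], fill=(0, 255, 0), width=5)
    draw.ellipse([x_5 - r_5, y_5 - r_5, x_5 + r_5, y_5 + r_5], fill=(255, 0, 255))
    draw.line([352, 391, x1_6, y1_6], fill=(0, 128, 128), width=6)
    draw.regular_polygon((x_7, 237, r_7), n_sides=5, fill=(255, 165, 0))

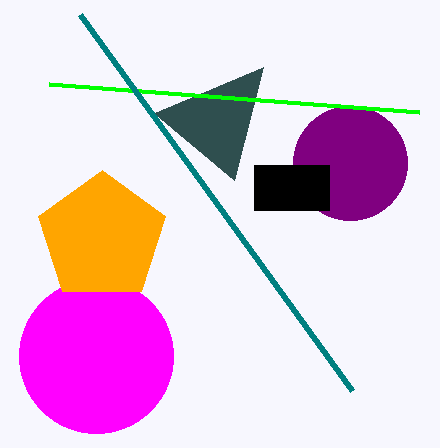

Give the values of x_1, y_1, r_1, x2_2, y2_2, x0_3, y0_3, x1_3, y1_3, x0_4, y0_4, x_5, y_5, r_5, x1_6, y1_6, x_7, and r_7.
x_1 = 350
y_1 = 163
r_1 = 57
x2_2 = 154
y2_2 = 113
x0_3 = 254
y0_3 = 165
x1_3 = 329
y1_3 = 210
x0_4 = 419
y0_4 = 112
x_5 = 96
y_5 = 356
r_5 = 77
x1_6 = 80
y1_6 = 15
x_7 = 102
r_7 = 67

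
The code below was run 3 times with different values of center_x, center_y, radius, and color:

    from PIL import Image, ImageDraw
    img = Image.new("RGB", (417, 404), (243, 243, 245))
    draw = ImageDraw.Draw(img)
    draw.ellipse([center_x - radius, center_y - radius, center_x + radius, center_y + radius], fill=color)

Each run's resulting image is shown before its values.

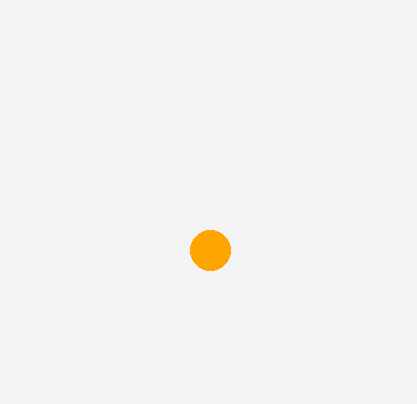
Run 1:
center_x = 210; center_y = 250; radius = 20; color = 'orange'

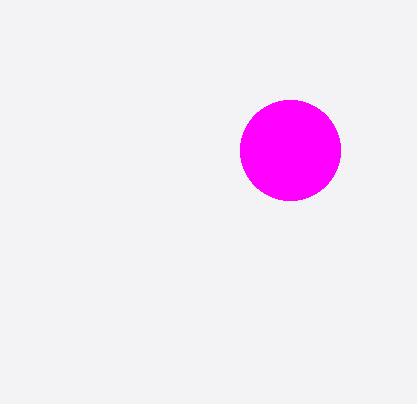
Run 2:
center_x = 290
center_y = 150
radius = 50
color = 'magenta'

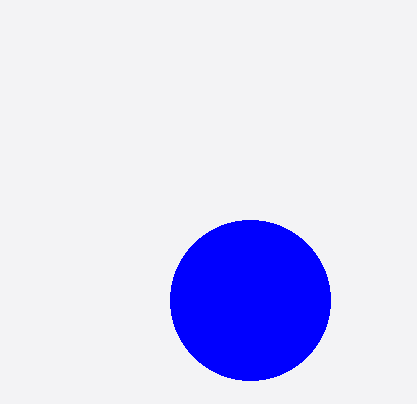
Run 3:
center_x = 250
center_y = 300
radius = 80
color = 'blue'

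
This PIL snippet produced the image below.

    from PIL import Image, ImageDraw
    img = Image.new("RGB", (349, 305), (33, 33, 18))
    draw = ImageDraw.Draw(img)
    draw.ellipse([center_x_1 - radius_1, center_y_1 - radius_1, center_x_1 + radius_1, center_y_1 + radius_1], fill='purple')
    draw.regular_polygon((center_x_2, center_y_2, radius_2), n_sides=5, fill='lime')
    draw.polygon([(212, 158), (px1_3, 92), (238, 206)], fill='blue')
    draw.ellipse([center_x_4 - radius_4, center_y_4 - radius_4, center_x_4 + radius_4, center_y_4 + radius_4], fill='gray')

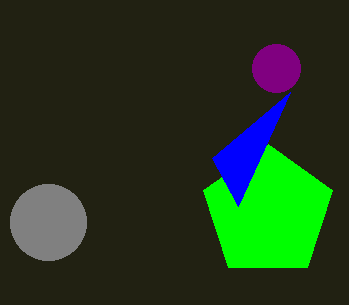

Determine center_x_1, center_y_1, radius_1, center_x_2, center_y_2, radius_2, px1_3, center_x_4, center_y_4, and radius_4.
center_x_1 = 276
center_y_1 = 68
radius_1 = 24
center_x_2 = 268
center_y_2 = 212
radius_2 = 68
px1_3 = 290
center_x_4 = 48
center_y_4 = 222
radius_4 = 38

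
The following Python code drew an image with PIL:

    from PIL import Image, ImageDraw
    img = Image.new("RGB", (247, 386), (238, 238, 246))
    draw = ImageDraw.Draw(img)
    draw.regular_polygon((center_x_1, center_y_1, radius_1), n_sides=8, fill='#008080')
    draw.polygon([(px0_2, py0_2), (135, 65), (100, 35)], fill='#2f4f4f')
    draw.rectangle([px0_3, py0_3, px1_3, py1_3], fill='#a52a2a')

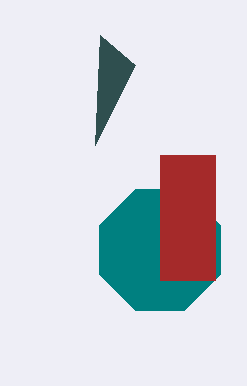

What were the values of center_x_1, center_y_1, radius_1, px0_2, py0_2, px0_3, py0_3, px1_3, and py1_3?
center_x_1 = 160
center_y_1 = 250
radius_1 = 65
px0_2 = 95
py0_2 = 145
px0_3 = 160
py0_3 = 155
px1_3 = 215
py1_3 = 280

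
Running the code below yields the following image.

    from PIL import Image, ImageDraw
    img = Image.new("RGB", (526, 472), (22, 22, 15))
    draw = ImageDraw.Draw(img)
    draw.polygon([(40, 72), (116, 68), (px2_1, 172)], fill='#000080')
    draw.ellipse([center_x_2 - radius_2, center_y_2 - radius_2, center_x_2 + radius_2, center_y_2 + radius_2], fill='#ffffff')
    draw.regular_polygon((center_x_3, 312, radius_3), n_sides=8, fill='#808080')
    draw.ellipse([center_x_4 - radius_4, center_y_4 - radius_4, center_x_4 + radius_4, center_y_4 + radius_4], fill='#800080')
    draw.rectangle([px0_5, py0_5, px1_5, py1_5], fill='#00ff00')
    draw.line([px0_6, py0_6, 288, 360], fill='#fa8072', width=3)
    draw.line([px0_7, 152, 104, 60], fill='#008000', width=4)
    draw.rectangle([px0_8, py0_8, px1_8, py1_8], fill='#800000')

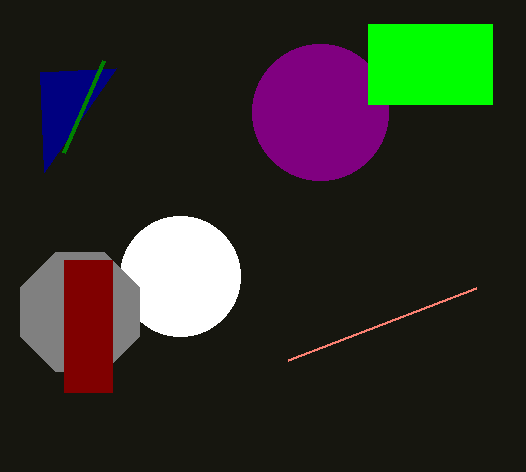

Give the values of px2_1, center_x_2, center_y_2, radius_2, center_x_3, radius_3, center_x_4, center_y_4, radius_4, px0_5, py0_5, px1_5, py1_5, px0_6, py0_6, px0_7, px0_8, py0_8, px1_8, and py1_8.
px2_1 = 44
center_x_2 = 180
center_y_2 = 276
radius_2 = 60
center_x_3 = 80
radius_3 = 64
center_x_4 = 320
center_y_4 = 112
radius_4 = 68
px0_5 = 368
py0_5 = 24
px1_5 = 492
py1_5 = 104
px0_6 = 476
py0_6 = 288
px0_7 = 64
px0_8 = 64
py0_8 = 260
px1_8 = 112
py1_8 = 392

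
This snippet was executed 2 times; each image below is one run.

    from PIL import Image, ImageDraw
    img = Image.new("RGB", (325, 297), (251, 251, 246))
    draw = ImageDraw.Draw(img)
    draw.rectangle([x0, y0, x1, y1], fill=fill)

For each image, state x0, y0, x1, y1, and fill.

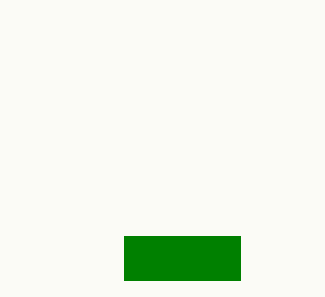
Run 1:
x0 = 124, y0 = 236, x1 = 240, y1 = 280, fill = 'green'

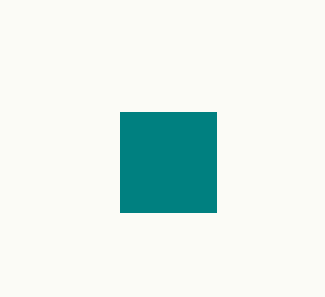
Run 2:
x0 = 120
y0 = 112
x1 = 216
y1 = 212
fill = 'teal'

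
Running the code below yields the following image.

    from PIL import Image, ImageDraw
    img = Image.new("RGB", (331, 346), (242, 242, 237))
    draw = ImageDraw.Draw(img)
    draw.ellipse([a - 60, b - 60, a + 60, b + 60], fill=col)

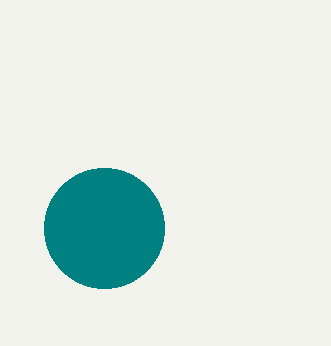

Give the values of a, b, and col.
a = 104
b = 228
col = 'teal'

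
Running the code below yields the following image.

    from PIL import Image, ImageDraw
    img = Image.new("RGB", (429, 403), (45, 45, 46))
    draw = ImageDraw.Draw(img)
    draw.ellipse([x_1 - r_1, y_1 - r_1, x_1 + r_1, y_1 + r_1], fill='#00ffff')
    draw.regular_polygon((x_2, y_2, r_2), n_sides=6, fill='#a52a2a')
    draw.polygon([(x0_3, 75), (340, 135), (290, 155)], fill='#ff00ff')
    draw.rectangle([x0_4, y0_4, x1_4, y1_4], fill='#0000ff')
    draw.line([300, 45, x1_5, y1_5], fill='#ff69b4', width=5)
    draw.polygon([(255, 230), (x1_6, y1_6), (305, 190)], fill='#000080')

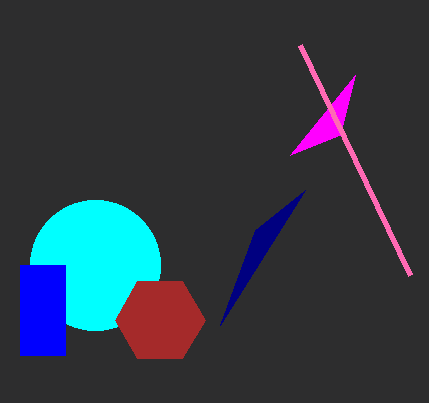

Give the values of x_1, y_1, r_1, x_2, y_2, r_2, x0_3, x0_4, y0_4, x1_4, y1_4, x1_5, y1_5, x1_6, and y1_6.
x_1 = 95
y_1 = 265
r_1 = 65
x_2 = 160
y_2 = 320
r_2 = 45
x0_3 = 355
x0_4 = 20
y0_4 = 265
x1_4 = 65
y1_4 = 355
x1_5 = 410
y1_5 = 275
x1_6 = 220
y1_6 = 325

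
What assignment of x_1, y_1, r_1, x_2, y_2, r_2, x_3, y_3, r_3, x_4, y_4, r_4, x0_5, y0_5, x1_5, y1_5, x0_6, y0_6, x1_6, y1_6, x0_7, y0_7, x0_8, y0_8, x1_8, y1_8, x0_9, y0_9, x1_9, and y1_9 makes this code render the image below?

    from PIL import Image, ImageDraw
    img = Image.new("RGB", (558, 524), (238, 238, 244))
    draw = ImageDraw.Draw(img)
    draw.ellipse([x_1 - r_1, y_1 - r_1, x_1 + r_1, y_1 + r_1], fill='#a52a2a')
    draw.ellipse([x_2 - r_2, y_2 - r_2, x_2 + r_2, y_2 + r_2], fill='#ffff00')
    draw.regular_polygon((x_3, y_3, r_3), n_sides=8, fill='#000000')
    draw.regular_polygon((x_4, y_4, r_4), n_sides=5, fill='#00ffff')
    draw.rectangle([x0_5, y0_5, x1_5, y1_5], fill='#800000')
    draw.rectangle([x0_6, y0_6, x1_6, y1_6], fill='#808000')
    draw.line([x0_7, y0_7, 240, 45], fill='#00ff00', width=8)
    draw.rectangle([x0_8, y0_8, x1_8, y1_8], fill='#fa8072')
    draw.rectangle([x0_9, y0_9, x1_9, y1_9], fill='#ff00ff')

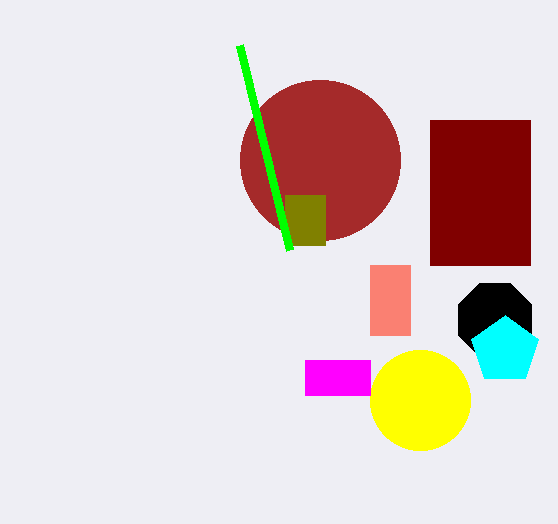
x_1 = 320
y_1 = 160
r_1 = 80
x_2 = 420
y_2 = 400
r_2 = 50
x_3 = 495
y_3 = 320
r_3 = 40
x_4 = 505
y_4 = 350
r_4 = 35
x0_5 = 430
y0_5 = 120
x1_5 = 530
y1_5 = 265
x0_6 = 285
y0_6 = 195
x1_6 = 325
y1_6 = 245
x0_7 = 290
y0_7 = 250
x0_8 = 370
y0_8 = 265
x1_8 = 410
y1_8 = 335
x0_9 = 305
y0_9 = 360
x1_9 = 370
y1_9 = 395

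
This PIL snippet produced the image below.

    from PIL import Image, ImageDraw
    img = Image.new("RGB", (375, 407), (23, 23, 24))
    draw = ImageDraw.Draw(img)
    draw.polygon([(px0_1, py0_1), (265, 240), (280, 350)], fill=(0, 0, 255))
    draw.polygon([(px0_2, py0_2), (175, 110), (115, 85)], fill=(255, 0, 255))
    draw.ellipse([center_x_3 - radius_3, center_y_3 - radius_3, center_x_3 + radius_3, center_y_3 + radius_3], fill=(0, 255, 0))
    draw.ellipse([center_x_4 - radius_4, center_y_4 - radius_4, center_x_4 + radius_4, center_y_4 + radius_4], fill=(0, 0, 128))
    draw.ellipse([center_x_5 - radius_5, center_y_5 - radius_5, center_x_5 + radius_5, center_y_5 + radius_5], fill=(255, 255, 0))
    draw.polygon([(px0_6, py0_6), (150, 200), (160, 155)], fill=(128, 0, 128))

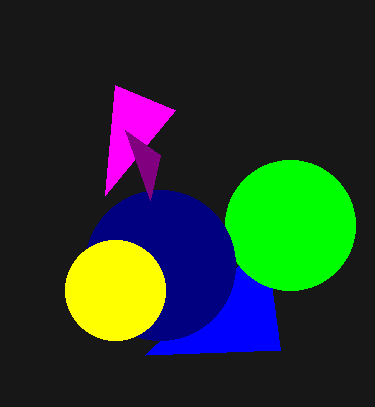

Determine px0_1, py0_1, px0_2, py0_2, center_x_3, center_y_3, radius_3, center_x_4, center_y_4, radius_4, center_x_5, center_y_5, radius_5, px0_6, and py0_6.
px0_1 = 145; py0_1 = 355; px0_2 = 105; py0_2 = 195; center_x_3 = 290; center_y_3 = 225; radius_3 = 65; center_x_4 = 160; center_y_4 = 265; radius_4 = 75; center_x_5 = 115; center_y_5 = 290; radius_5 = 50; px0_6 = 125; py0_6 = 130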